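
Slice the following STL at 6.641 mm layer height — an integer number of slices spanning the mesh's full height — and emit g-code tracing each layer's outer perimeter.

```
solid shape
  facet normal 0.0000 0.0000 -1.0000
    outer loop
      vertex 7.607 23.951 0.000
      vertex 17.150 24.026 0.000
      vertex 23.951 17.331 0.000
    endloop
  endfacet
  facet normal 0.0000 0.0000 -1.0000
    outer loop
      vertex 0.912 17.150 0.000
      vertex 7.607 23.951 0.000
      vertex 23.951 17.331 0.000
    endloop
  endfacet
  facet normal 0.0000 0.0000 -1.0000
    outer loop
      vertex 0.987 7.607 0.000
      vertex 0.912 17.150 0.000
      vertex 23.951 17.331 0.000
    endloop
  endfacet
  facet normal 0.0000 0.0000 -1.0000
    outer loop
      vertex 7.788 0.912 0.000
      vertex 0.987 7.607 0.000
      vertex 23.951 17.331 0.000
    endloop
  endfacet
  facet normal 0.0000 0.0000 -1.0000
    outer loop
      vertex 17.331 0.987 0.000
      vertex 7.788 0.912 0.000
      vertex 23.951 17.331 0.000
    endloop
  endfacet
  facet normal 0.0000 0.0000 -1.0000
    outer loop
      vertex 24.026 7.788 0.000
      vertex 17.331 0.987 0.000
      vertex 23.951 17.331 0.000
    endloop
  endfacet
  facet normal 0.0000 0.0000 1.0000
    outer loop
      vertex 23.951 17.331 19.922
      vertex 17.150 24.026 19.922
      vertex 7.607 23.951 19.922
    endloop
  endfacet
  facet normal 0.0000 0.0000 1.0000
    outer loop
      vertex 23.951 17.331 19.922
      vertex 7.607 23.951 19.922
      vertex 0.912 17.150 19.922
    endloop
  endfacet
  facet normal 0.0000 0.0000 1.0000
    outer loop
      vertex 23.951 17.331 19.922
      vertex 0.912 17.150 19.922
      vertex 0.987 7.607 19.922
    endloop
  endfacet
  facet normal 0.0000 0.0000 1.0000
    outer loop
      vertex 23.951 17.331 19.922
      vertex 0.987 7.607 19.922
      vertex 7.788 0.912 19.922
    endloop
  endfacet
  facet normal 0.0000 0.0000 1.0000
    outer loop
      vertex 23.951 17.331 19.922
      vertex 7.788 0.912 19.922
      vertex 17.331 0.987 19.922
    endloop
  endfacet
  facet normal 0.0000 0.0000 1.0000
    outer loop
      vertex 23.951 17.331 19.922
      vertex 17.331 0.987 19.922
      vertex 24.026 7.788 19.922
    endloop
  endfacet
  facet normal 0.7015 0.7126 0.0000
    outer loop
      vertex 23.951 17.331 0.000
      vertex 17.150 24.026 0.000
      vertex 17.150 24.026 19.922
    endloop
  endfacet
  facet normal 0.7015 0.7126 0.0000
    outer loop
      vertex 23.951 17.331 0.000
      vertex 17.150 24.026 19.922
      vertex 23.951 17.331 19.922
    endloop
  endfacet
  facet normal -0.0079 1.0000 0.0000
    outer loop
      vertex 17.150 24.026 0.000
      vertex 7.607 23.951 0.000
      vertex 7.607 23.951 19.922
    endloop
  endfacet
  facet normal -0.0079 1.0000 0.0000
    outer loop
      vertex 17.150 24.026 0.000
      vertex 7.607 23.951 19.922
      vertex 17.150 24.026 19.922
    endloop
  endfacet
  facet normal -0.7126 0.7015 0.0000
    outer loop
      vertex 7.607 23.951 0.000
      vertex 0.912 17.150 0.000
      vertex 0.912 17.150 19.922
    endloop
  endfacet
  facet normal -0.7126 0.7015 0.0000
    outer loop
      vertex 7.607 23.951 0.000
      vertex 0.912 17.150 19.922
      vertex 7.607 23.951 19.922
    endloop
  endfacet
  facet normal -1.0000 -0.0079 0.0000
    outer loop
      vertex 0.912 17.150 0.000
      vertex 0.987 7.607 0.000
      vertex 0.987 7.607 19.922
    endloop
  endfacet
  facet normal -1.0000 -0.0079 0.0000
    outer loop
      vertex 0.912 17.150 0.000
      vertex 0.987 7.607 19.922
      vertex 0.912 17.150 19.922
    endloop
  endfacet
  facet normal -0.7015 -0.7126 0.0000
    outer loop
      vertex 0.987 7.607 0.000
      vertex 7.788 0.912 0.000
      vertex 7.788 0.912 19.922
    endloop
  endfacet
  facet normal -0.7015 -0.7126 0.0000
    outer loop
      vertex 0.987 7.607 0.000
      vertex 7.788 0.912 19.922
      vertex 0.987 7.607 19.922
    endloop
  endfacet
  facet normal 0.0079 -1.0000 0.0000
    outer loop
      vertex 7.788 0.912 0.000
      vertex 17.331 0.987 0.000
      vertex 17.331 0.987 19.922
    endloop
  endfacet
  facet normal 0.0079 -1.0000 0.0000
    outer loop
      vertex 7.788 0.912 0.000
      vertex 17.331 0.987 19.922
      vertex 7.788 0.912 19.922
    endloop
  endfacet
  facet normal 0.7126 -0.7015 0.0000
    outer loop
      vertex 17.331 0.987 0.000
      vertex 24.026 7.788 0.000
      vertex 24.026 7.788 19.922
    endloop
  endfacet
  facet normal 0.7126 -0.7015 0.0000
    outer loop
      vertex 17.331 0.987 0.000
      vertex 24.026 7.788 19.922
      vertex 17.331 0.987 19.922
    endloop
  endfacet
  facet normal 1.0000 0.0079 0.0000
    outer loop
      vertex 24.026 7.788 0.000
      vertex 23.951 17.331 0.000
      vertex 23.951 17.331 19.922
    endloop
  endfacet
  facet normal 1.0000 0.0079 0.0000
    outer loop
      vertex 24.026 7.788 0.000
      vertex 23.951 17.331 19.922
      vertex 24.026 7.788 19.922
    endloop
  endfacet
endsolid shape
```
; perimeter-only toolpath
G21 ; units = mm
G90 ; absolute positioning
G28 ; home
; layer 1
G0 Z6.641
G0 X23.951 Y17.331
G1 X17.150 Y24.026
G1 X7.607 Y23.951
G1 X0.912 Y17.150
G1 X0.987 Y7.607
G1 X7.788 Y0.912
G1 X17.331 Y0.987
G1 X24.026 Y7.788
G1 X23.951 Y17.331
; layer 2
G0 Z13.281
G0 X23.951 Y17.331
G1 X17.150 Y24.026
G1 X7.607 Y23.951
G1 X0.912 Y17.150
G1 X0.987 Y7.607
G1 X7.788 Y0.912
G1 X17.331 Y0.987
G1 X24.026 Y7.788
G1 X23.951 Y17.331
; layer 3
G0 Z19.922
G0 X23.951 Y17.331
G1 X17.150 Y24.026
G1 X7.607 Y23.951
G1 X0.912 Y17.150
G1 X0.987 Y7.607
G1 X7.788 Y0.912
G1 X17.331 Y0.987
G1 X24.026 Y7.788
G1 X23.951 Y17.331
M2 ; end

The solid is a regular 8-sided prism (a cylinder approximated with 8 flat sides), circumscribed radius ≈ 12.5 mm, height ≈ 19.9 mm. Slicing at Δz = 6.641 mm — 3 equal slices spanning the solid's height, so layer i sits at z = i·h/3 — gives 3 non-empty perimeters. Each is a 8-segment closed polygon; G0 lifts to the layer z and rapids to the start vertex, then G1 traces the edges.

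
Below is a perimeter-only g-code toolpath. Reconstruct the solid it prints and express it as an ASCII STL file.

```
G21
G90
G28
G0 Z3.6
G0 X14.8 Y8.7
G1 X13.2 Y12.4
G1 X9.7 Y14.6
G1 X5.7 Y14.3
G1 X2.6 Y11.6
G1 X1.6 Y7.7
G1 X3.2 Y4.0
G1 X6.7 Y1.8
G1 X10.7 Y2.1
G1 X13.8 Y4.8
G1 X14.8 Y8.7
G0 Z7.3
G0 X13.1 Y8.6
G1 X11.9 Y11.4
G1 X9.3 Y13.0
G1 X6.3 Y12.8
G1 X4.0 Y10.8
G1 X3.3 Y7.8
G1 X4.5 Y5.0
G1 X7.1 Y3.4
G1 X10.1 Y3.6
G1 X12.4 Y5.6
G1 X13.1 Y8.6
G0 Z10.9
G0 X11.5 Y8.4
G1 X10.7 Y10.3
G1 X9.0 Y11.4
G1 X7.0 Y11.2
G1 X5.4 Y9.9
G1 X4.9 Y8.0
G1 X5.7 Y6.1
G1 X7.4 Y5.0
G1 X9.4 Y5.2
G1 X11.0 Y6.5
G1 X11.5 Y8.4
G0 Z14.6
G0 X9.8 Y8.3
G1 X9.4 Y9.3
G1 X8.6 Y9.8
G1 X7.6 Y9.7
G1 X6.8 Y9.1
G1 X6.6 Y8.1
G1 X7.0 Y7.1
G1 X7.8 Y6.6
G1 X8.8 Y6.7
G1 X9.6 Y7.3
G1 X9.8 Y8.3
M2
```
solid part
  facet normal 0.0000 0.0000 -1.0000
    outer loop
      vertex 10.1 16.2 0.0
      vertex 14.4 13.5 0.0
      vertex 16.4 8.8 0.0
    endloop
  endfacet
  facet normal 0.0000 0.0000 -1.0000
    outer loop
      vertex 5.1 15.8 0.0
      vertex 10.1 16.2 0.0
      vertex 16.4 8.8 0.0
    endloop
  endfacet
  facet normal 0.0000 0.0000 -1.0000
    outer loop
      vertex 1.2 12.5 0.0
      vertex 5.1 15.8 0.0
      vertex 16.4 8.8 0.0
    endloop
  endfacet
  facet normal 0.0000 0.0000 -1.0000
    outer loop
      vertex 0.0 7.6 0.0
      vertex 1.2 12.5 0.0
      vertex 16.4 8.8 0.0
    endloop
  endfacet
  facet normal 0.0000 0.0000 -1.0000
    outer loop
      vertex 2.0 2.9 0.0
      vertex 0.0 7.6 0.0
      vertex 16.4 8.8 0.0
    endloop
  endfacet
  facet normal 0.0000 0.0000 -1.0000
    outer loop
      vertex 6.3 0.2 0.0
      vertex 2.0 2.9 0.0
      vertex 16.4 8.8 0.0
    endloop
  endfacet
  facet normal 0.0000 0.0000 -1.0000
    outer loop
      vertex 11.3 0.6 0.0
      vertex 6.3 0.2 0.0
      vertex 16.4 8.8 0.0
    endloop
  endfacet
  facet normal 0.0000 0.0000 -1.0000
    outer loop
      vertex 15.2 3.9 0.0
      vertex 11.3 0.6 0.0
      vertex 16.4 8.8 0.0
    endloop
  endfacet
  facet normal 0.8461 0.3600 0.3931
    outer loop
      vertex 16.4 8.8 0.0
      vertex 14.4 13.5 0.0
      vertex 8.2 8.2 18.2
    endloop
  endfacet
  facet normal 0.4889 0.7786 0.3933
    outer loop
      vertex 14.4 13.5 0.0
      vertex 10.1 16.2 0.0
      vertex 8.2 8.2 18.2
    endloop
  endfacet
  facet normal -0.0733 0.9158 0.3949
    outer loop
      vertex 10.1 16.2 0.0
      vertex 5.1 15.8 0.0
      vertex 8.2 8.2 18.2
    endloop
  endfacet
  facet normal -0.5937 0.7016 0.3941
    outer loop
      vertex 5.1 15.8 0.0
      vertex 1.2 12.5 0.0
      vertex 8.2 8.2 18.2
    endloop
  endfacet
  facet normal -0.8924 0.2185 0.3949
    outer loop
      vertex 1.2 12.5 0.0
      vertex 0.0 7.6 0.0
      vertex 8.2 8.2 18.2
    endloop
  endfacet
  facet normal -0.8461 -0.3600 0.3931
    outer loop
      vertex 0.0 7.6 0.0
      vertex 2.0 2.9 0.0
      vertex 8.2 8.2 18.2
    endloop
  endfacet
  facet normal -0.4889 -0.7786 0.3933
    outer loop
      vertex 2.0 2.9 0.0
      vertex 6.3 0.2 0.0
      vertex 8.2 8.2 18.2
    endloop
  endfacet
  facet normal 0.0733 -0.9158 0.3949
    outer loop
      vertex 6.3 0.2 0.0
      vertex 11.3 0.6 0.0
      vertex 8.2 8.2 18.2
    endloop
  endfacet
  facet normal 0.5937 -0.7016 0.3941
    outer loop
      vertex 11.3 0.6 0.0
      vertex 15.2 3.9 0.0
      vertex 8.2 8.2 18.2
    endloop
  endfacet
  facet normal 0.8924 -0.2185 0.3949
    outer loop
      vertex 15.2 3.9 0.0
      vertex 16.4 8.8 0.0
      vertex 8.2 8.2 18.2
    endloop
  endfacet
endsolid part

The G0 Z moves step by Δz≈3.6 mm. The G1 loops shrink linearly with z, so the solid tapers from its base footprint up to z≈18.2. Closing with a flat bottom cap and the tapered top and triangulating gives 18 facets — a regular 10-sided pyramid, base circumscribed radius ≈ 8.2 mm, apex at z ≈ 18.2 mm.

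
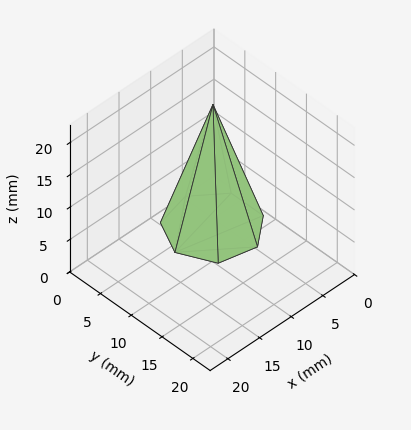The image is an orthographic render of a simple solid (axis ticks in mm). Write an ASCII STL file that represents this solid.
Reading the render: the shape is a regular 7-sided pyramid, base circumscribed radius ≈ 6 mm, apex at z ≈ 19 mm (dimensions read to the nearest mm from the axis ticks). For the STL, each face is triangulated and given an outward normal.

solid part
  facet normal 0.0000 0.0000 -1.0000
    outer loop
      vertex 4.66 11.85 0.00
      vertex 9.74 10.69 0.00
      vertex 12.00 6.00 0.00
    endloop
  endfacet
  facet normal 0.0000 0.0000 -1.0000
    outer loop
      vertex 0.59 8.60 0.00
      vertex 4.66 11.85 0.00
      vertex 12.00 6.00 0.00
    endloop
  endfacet
  facet normal 0.0000 0.0000 -1.0000
    outer loop
      vertex 0.59 3.40 0.00
      vertex 0.59 8.60 0.00
      vertex 12.00 6.00 0.00
    endloop
  endfacet
  facet normal 0.0000 0.0000 -1.0000
    outer loop
      vertex 4.66 0.15 0.00
      vertex 0.59 3.40 0.00
      vertex 12.00 6.00 0.00
    endloop
  endfacet
  facet normal 0.0000 0.0000 -1.0000
    outer loop
      vertex 9.74 1.31 0.00
      vertex 4.66 0.15 0.00
      vertex 12.00 6.00 0.00
    endloop
  endfacet
  facet normal 0.8665 0.4175 0.2736
    outer loop
      vertex 12.00 6.00 0.00
      vertex 9.74 10.69 0.00
      vertex 6.00 6.00 19.00
    endloop
  endfacet
  facet normal 0.2141 0.9377 0.2736
    outer loop
      vertex 9.74 10.69 0.00
      vertex 4.66 11.85 0.00
      vertex 6.00 6.00 19.00
    endloop
  endfacet
  facet normal -0.6002 0.7516 0.2737
    outer loop
      vertex 4.66 11.85 0.00
      vertex 0.59 8.60 0.00
      vertex 6.00 6.00 19.00
    endloop
  endfacet
  facet normal -0.9618 0.0000 0.2739
    outer loop
      vertex 0.59 8.60 0.00
      vertex 0.59 3.40 0.00
      vertex 6.00 6.00 19.00
    endloop
  endfacet
  facet normal -0.6002 -0.7516 0.2737
    outer loop
      vertex 0.59 3.40 0.00
      vertex 4.66 0.15 0.00
      vertex 6.00 6.00 19.00
    endloop
  endfacet
  facet normal 0.2141 -0.9377 0.2736
    outer loop
      vertex 4.66 0.15 0.00
      vertex 9.74 1.31 0.00
      vertex 6.00 6.00 19.00
    endloop
  endfacet
  facet normal 0.8665 -0.4175 0.2736
    outer loop
      vertex 9.74 1.31 0.00
      vertex 12.00 6.00 0.00
      vertex 6.00 6.00 19.00
    endloop
  endfacet
endsolid part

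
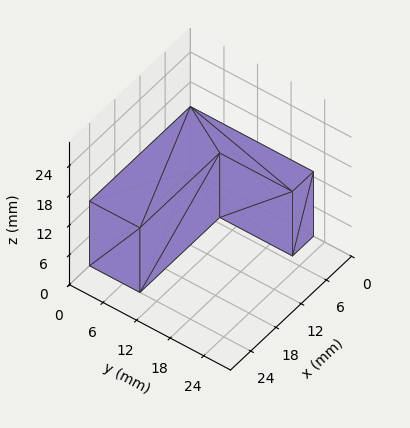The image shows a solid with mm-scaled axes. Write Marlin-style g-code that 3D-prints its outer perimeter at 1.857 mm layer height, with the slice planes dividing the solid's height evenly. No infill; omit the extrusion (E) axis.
Reading the render: the shape is an L-shaped prism: outer 24 × 22 mm, arm thicknesses ≈ 9 mm (horizontal) and 5 mm (vertical), extruded 13 mm in z (dimensions read to the nearest mm from the axis ticks). For the g-code, the solid's height is divided into equal slices at the stated Δz and each level perimeter traced with G1 moves after a G0 lift.

; perimeter-only toolpath
G21 ; units = mm
G90 ; absolute positioning
G28 ; home
; layer 1
G0 Z1.857
G0 X0.000 Y0.000
G1 X24.000 Y0.000
G1 X24.000 Y9.000
G1 X5.000 Y9.000
G1 X5.000 Y22.000
G1 X0.000 Y22.000
G1 X0.000 Y0.000
; layer 2
G0 Z3.714
G0 X0.000 Y0.000
G1 X24.000 Y0.000
G1 X24.000 Y9.000
G1 X5.000 Y9.000
G1 X5.000 Y22.000
G1 X0.000 Y22.000
G1 X0.000 Y0.000
; layer 3
G0 Z5.571
G0 X0.000 Y0.000
G1 X24.000 Y0.000
G1 X24.000 Y9.000
G1 X5.000 Y9.000
G1 X5.000 Y22.000
G1 X0.000 Y22.000
G1 X0.000 Y0.000
; layer 4
G0 Z7.429
G0 X0.000 Y0.000
G1 X24.000 Y0.000
G1 X24.000 Y9.000
G1 X5.000 Y9.000
G1 X5.000 Y22.000
G1 X0.000 Y22.000
G1 X0.000 Y0.000
; layer 5
G0 Z9.286
G0 X0.000 Y0.000
G1 X24.000 Y0.000
G1 X24.000 Y9.000
G1 X5.000 Y9.000
G1 X5.000 Y22.000
G1 X0.000 Y22.000
G1 X0.000 Y0.000
; layer 6
G0 Z11.143
G0 X0.000 Y0.000
G1 X24.000 Y0.000
G1 X24.000 Y9.000
G1 X5.000 Y9.000
G1 X5.000 Y22.000
G1 X0.000 Y22.000
G1 X0.000 Y0.000
; layer 7
G0 Z13.000
G0 X0.000 Y0.000
G1 X24.000 Y0.000
G1 X24.000 Y9.000
G1 X5.000 Y9.000
G1 X5.000 Y22.000
G1 X0.000 Y22.000
G1 X0.000 Y0.000
M2 ; end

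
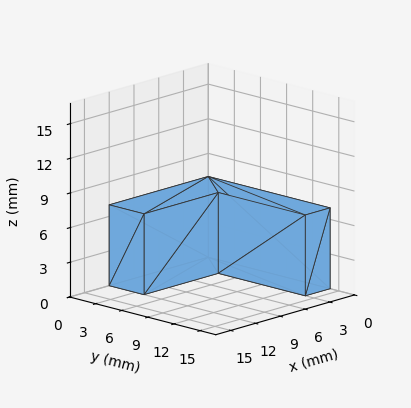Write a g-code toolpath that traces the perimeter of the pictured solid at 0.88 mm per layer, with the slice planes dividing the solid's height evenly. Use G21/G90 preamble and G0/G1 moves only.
Reading the render: the shape is an L-shaped prism: outer 12 × 14 mm, arm thicknesses ≈ 4 mm (horizontal) and 3 mm (vertical), extruded 7 mm in z (dimensions read to the nearest mm from the axis ticks). For the g-code, the solid's height is divided into equal slices at the stated Δz and each level perimeter traced with G1 moves after a G0 lift.

; perimeter-only toolpath
G21 ; units = mm
G90 ; absolute positioning
G28 ; home
; layer 1
G0 Z0.88
G0 X0.00 Y0.00
G1 X12.00 Y0.00
G1 X12.00 Y4.00
G1 X3.00 Y4.00
G1 X3.00 Y14.00
G1 X0.00 Y14.00
G1 X0.00 Y0.00
; layer 2
G0 Z1.75
G0 X0.00 Y0.00
G1 X12.00 Y0.00
G1 X12.00 Y4.00
G1 X3.00 Y4.00
G1 X3.00 Y14.00
G1 X0.00 Y14.00
G1 X0.00 Y0.00
; layer 3
G0 Z2.62
G0 X0.00 Y0.00
G1 X12.00 Y0.00
G1 X12.00 Y4.00
G1 X3.00 Y4.00
G1 X3.00 Y14.00
G1 X0.00 Y14.00
G1 X0.00 Y0.00
; layer 4
G0 Z3.50
G0 X0.00 Y0.00
G1 X12.00 Y0.00
G1 X12.00 Y4.00
G1 X3.00 Y4.00
G1 X3.00 Y14.00
G1 X0.00 Y14.00
G1 X0.00 Y0.00
; layer 5
G0 Z4.38
G0 X0.00 Y0.00
G1 X12.00 Y0.00
G1 X12.00 Y4.00
G1 X3.00 Y4.00
G1 X3.00 Y14.00
G1 X0.00 Y14.00
G1 X0.00 Y0.00
; layer 6
G0 Z5.25
G0 X0.00 Y0.00
G1 X12.00 Y0.00
G1 X12.00 Y4.00
G1 X3.00 Y4.00
G1 X3.00 Y14.00
G1 X0.00 Y14.00
G1 X0.00 Y0.00
; layer 7
G0 Z6.12
G0 X0.00 Y0.00
G1 X12.00 Y0.00
G1 X12.00 Y4.00
G1 X3.00 Y4.00
G1 X3.00 Y14.00
G1 X0.00 Y14.00
G1 X0.00 Y0.00
; layer 8
G0 Z7.00
G0 X0.00 Y0.00
G1 X12.00 Y0.00
G1 X12.00 Y4.00
G1 X3.00 Y4.00
G1 X3.00 Y14.00
G1 X0.00 Y14.00
G1 X0.00 Y0.00
M2 ; end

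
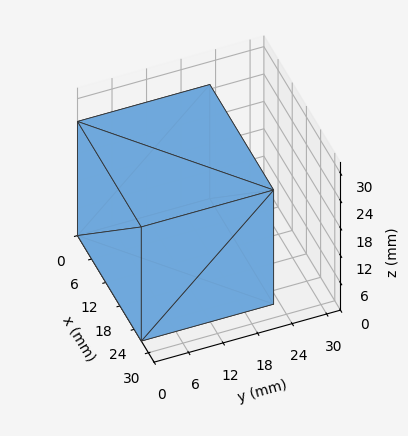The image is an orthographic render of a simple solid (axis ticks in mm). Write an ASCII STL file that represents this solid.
Reading the render: the shape is a rectangular box, roughly 27 × 23 mm footprint and 25 mm tall (dimensions read to the nearest mm from the axis ticks). For the STL, each face is triangulated and given an outward normal.

solid part
  facet normal 0.0000 0.0000 -1.0000
    outer loop
      vertex 27.000 23.000 0.000
      vertex 27.000 0.000 0.000
      vertex 0.000 0.000 0.000
    endloop
  endfacet
  facet normal 0.0000 0.0000 -1.0000
    outer loop
      vertex 0.000 23.000 0.000
      vertex 27.000 23.000 0.000
      vertex 0.000 0.000 0.000
    endloop
  endfacet
  facet normal 0.0000 0.0000 1.0000
    outer loop
      vertex 0.000 0.000 25.000
      vertex 27.000 0.000 25.000
      vertex 27.000 23.000 25.000
    endloop
  endfacet
  facet normal 0.0000 0.0000 1.0000
    outer loop
      vertex 0.000 0.000 25.000
      vertex 27.000 23.000 25.000
      vertex 0.000 23.000 25.000
    endloop
  endfacet
  facet normal 0.0000 -1.0000 0.0000
    outer loop
      vertex 0.000 0.000 0.000
      vertex 27.000 0.000 0.000
      vertex 27.000 0.000 25.000
    endloop
  endfacet
  facet normal 0.0000 -1.0000 0.0000
    outer loop
      vertex 0.000 0.000 0.000
      vertex 27.000 0.000 25.000
      vertex 0.000 0.000 25.000
    endloop
  endfacet
  facet normal 0.0000 1.0000 0.0000
    outer loop
      vertex 27.000 23.000 25.000
      vertex 27.000 23.000 0.000
      vertex 0.000 23.000 0.000
    endloop
  endfacet
  facet normal 0.0000 1.0000 0.0000
    outer loop
      vertex 0.000 23.000 25.000
      vertex 27.000 23.000 25.000
      vertex 0.000 23.000 0.000
    endloop
  endfacet
  facet normal -1.0000 0.0000 0.0000
    outer loop
      vertex 0.000 23.000 25.000
      vertex 0.000 23.000 0.000
      vertex 0.000 0.000 0.000
    endloop
  endfacet
  facet normal -1.0000 0.0000 0.0000
    outer loop
      vertex 0.000 0.000 25.000
      vertex 0.000 23.000 25.000
      vertex 0.000 0.000 0.000
    endloop
  endfacet
  facet normal 1.0000 0.0000 0.0000
    outer loop
      vertex 27.000 0.000 0.000
      vertex 27.000 23.000 0.000
      vertex 27.000 23.000 25.000
    endloop
  endfacet
  facet normal 1.0000 0.0000 0.0000
    outer loop
      vertex 27.000 0.000 0.000
      vertex 27.000 23.000 25.000
      vertex 27.000 0.000 25.000
    endloop
  endfacet
endsolid part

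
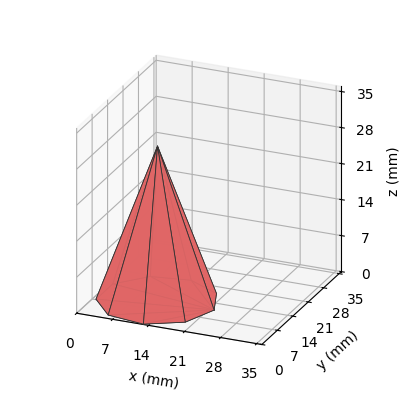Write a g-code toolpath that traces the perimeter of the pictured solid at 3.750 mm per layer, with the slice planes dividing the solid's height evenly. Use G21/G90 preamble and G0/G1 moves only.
Reading the render: the shape is a regular 9-sided pyramid, base circumscribed radius ≈ 11 mm, apex at z ≈ 30 mm (dimensions read to the nearest mm from the axis ticks). For the g-code, the solid's height is divided into equal slices at the stated Δz and each level perimeter traced with G1 moves after a G0 lift.

; perimeter-only toolpath
G21 ; units = mm
G90 ; absolute positioning
G28 ; home
; layer 1
G0 Z3.750
G0 X20.625 Y11.000
G1 X18.373 Y17.187
G1 X12.671 Y20.479
G1 X6.188 Y19.335
G1 X1.955 Y14.292
G1 X1.955 Y7.708
G1 X6.188 Y2.665
G1 X12.671 Y1.521
G1 X18.373 Y4.813
G1 X20.625 Y11.000
; layer 2
G0 Z7.500
G0 X19.250 Y11.000
G1 X17.319 Y16.303
G1 X12.433 Y19.125
G1 X6.875 Y18.145
G1 X3.247 Y13.822
G1 X3.247 Y8.178
G1 X6.875 Y3.856
G1 X12.433 Y2.875
G1 X17.319 Y5.697
G1 X19.250 Y11.000
; layer 3
G0 Z11.250
G0 X17.875 Y11.000
G1 X16.266 Y15.419
G1 X12.194 Y17.771
G1 X7.562 Y16.954
G1 X4.539 Y13.351
G1 X4.539 Y8.649
G1 X7.562 Y5.046
G1 X12.194 Y4.229
G1 X16.266 Y6.581
G1 X17.875 Y11.000
; layer 4
G0 Z15.000
G0 X16.500 Y11.000
G1 X15.213 Y14.536
G1 X11.955 Y16.416
G1 X8.250 Y15.763
G1 X5.832 Y12.881
G1 X5.832 Y9.119
G1 X8.250 Y6.237
G1 X11.955 Y5.583
G1 X15.213 Y7.465
G1 X16.500 Y11.000
; layer 5
G0 Z18.750
G0 X15.125 Y11.000
G1 X14.160 Y13.652
G1 X11.716 Y15.062
G1 X8.938 Y14.572
G1 X7.124 Y12.411
G1 X7.124 Y9.589
G1 X8.938 Y7.428
G1 X11.716 Y6.938
G1 X14.160 Y8.348
G1 X15.125 Y11.000
; layer 6
G0 Z22.500
G0 X13.750 Y11.000
G1 X13.107 Y12.768
G1 X11.477 Y13.708
G1 X9.625 Y13.381
G1 X8.416 Y11.941
G1 X8.416 Y10.059
G1 X9.625 Y8.618
G1 X11.477 Y8.292
G1 X13.107 Y9.232
G1 X13.750 Y11.000
; layer 7
G0 Z26.250
G0 X12.375 Y11.000
G1 X12.053 Y11.884
G1 X11.239 Y12.354
G1 X10.312 Y12.191
G1 X9.708 Y11.470
G1 X9.708 Y10.530
G1 X10.312 Y9.809
G1 X11.239 Y9.646
G1 X12.053 Y10.116
G1 X12.375 Y11.000
M2 ; end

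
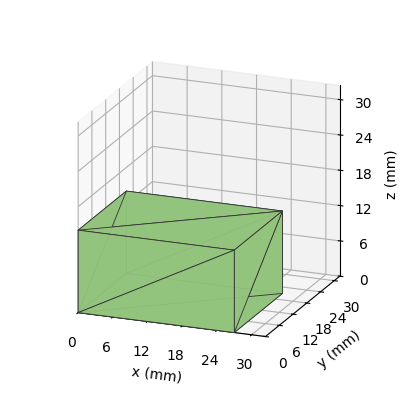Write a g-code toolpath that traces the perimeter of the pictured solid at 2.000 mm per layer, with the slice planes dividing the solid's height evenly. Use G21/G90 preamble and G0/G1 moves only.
Reading the render: the shape is a rectangular box, roughly 27 × 21 mm footprint and 14 mm tall (dimensions read to the nearest mm from the axis ticks). For the g-code, the solid's height is divided into equal slices at the stated Δz and each level perimeter traced with G1 moves after a G0 lift.

; perimeter-only toolpath
G21 ; units = mm
G90 ; absolute positioning
G28 ; home
; layer 1
G0 Z2.000
G0 X0.000 Y0.000
G1 X27.000 Y0.000
G1 X27.000 Y21.000
G1 X0.000 Y21.000
G1 X0.000 Y0.000
; layer 2
G0 Z4.000
G0 X0.000 Y0.000
G1 X27.000 Y0.000
G1 X27.000 Y21.000
G1 X0.000 Y21.000
G1 X0.000 Y0.000
; layer 3
G0 Z6.000
G0 X0.000 Y0.000
G1 X27.000 Y0.000
G1 X27.000 Y21.000
G1 X0.000 Y21.000
G1 X0.000 Y0.000
; layer 4
G0 Z8.000
G0 X0.000 Y0.000
G1 X27.000 Y0.000
G1 X27.000 Y21.000
G1 X0.000 Y21.000
G1 X0.000 Y0.000
; layer 5
G0 Z10.000
G0 X0.000 Y0.000
G1 X27.000 Y0.000
G1 X27.000 Y21.000
G1 X0.000 Y21.000
G1 X0.000 Y0.000
; layer 6
G0 Z12.000
G0 X0.000 Y0.000
G1 X27.000 Y0.000
G1 X27.000 Y21.000
G1 X0.000 Y21.000
G1 X0.000 Y0.000
; layer 7
G0 Z14.000
G0 X0.000 Y0.000
G1 X27.000 Y0.000
G1 X27.000 Y21.000
G1 X0.000 Y21.000
G1 X0.000 Y0.000
M2 ; end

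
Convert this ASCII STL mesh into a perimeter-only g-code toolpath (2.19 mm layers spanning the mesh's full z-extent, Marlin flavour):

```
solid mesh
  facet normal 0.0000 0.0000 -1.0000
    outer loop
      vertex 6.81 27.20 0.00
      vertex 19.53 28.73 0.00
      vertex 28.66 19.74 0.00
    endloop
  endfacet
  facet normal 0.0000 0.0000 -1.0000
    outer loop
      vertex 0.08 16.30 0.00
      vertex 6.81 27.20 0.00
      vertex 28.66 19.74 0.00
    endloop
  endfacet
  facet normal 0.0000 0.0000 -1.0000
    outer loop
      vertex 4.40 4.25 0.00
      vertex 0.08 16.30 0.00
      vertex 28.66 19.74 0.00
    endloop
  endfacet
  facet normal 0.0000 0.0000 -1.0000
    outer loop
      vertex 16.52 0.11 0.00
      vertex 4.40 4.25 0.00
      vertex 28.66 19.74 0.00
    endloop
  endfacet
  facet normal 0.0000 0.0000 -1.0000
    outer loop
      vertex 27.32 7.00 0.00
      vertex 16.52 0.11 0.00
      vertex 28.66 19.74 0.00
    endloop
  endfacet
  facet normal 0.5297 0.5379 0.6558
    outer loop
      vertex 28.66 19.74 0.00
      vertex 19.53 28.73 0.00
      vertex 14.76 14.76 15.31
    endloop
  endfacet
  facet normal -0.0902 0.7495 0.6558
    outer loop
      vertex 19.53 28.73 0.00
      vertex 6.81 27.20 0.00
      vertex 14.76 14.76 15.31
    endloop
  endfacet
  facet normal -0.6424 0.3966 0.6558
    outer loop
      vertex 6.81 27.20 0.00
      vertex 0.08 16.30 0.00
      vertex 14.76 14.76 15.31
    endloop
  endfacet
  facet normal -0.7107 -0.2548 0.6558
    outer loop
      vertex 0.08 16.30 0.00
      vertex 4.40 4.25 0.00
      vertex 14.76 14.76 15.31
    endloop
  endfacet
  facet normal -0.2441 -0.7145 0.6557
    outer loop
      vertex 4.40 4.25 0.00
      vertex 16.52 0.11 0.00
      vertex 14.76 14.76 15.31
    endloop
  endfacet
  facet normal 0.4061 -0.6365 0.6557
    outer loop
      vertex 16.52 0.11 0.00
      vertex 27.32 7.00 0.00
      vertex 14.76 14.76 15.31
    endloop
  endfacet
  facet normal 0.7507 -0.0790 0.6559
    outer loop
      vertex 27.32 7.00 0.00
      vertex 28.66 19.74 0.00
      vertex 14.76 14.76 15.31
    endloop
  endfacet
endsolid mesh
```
; perimeter-only toolpath
G21 ; units = mm
G90 ; absolute positioning
G28 ; home
; layer 1
G0 Z2.19
G0 X26.67 Y19.03
G1 X18.85 Y26.73
G1 X7.95 Y25.42
G1 X2.18 Y16.08
G1 X5.88 Y5.75
G1 X16.27 Y2.20
G1 X25.53 Y8.11
G1 X26.67 Y19.03
; layer 2
G0 Z4.37
G0 X24.69 Y18.32
G1 X18.17 Y24.74
G1 X9.08 Y23.65
G1 X4.27 Y15.86
G1 X7.36 Y7.25
G1 X16.02 Y4.30
G1 X23.73 Y9.22
G1 X24.69 Y18.32
; layer 3
G0 Z6.56
G0 X22.70 Y17.61
G1 X17.49 Y22.74
G1 X10.22 Y21.87
G1 X6.37 Y15.64
G1 X8.84 Y8.75
G1 X15.77 Y6.39
G1 X21.94 Y10.33
G1 X22.70 Y17.61
; layer 4
G0 Z8.75
G0 X20.72 Y16.89
G1 X16.80 Y20.75
G1 X11.35 Y20.09
G1 X8.47 Y15.42
G1 X10.32 Y10.26
G1 X15.51 Y8.48
G1 X20.14 Y11.43
G1 X20.72 Y16.89
; layer 5
G0 Z10.94
G0 X18.73 Y16.18
G1 X16.12 Y18.75
G1 X12.49 Y18.31
G1 X10.57 Y15.20
G1 X11.80 Y11.76
G1 X15.26 Y10.57
G1 X18.35 Y12.54
G1 X18.73 Y16.18
; layer 6
G0 Z13.12
G0 X16.75 Y15.47
G1 X15.44 Y16.76
G1 X13.62 Y16.54
G1 X12.66 Y14.98
G1 X13.28 Y13.26
G1 X15.01 Y12.67
G1 X16.55 Y13.65
G1 X16.75 Y15.47
M2 ; end

The solid is a regular 7-sided pyramid, base circumscribed radius ≈ 14.8 mm, apex at z ≈ 15.3 mm. Slicing at Δz = 2.19 mm — 7 equal slices spanning the solid's height, so layer i sits at z = i·h/7 — gives 6 non-empty perimeters. Each is a 7-segment closed polygon; G0 lifts to the layer z and rapids to the start vertex, then G1 traces the edges. The cross-section shrinks linearly with z (the slice at the apex is degenerate and omitted).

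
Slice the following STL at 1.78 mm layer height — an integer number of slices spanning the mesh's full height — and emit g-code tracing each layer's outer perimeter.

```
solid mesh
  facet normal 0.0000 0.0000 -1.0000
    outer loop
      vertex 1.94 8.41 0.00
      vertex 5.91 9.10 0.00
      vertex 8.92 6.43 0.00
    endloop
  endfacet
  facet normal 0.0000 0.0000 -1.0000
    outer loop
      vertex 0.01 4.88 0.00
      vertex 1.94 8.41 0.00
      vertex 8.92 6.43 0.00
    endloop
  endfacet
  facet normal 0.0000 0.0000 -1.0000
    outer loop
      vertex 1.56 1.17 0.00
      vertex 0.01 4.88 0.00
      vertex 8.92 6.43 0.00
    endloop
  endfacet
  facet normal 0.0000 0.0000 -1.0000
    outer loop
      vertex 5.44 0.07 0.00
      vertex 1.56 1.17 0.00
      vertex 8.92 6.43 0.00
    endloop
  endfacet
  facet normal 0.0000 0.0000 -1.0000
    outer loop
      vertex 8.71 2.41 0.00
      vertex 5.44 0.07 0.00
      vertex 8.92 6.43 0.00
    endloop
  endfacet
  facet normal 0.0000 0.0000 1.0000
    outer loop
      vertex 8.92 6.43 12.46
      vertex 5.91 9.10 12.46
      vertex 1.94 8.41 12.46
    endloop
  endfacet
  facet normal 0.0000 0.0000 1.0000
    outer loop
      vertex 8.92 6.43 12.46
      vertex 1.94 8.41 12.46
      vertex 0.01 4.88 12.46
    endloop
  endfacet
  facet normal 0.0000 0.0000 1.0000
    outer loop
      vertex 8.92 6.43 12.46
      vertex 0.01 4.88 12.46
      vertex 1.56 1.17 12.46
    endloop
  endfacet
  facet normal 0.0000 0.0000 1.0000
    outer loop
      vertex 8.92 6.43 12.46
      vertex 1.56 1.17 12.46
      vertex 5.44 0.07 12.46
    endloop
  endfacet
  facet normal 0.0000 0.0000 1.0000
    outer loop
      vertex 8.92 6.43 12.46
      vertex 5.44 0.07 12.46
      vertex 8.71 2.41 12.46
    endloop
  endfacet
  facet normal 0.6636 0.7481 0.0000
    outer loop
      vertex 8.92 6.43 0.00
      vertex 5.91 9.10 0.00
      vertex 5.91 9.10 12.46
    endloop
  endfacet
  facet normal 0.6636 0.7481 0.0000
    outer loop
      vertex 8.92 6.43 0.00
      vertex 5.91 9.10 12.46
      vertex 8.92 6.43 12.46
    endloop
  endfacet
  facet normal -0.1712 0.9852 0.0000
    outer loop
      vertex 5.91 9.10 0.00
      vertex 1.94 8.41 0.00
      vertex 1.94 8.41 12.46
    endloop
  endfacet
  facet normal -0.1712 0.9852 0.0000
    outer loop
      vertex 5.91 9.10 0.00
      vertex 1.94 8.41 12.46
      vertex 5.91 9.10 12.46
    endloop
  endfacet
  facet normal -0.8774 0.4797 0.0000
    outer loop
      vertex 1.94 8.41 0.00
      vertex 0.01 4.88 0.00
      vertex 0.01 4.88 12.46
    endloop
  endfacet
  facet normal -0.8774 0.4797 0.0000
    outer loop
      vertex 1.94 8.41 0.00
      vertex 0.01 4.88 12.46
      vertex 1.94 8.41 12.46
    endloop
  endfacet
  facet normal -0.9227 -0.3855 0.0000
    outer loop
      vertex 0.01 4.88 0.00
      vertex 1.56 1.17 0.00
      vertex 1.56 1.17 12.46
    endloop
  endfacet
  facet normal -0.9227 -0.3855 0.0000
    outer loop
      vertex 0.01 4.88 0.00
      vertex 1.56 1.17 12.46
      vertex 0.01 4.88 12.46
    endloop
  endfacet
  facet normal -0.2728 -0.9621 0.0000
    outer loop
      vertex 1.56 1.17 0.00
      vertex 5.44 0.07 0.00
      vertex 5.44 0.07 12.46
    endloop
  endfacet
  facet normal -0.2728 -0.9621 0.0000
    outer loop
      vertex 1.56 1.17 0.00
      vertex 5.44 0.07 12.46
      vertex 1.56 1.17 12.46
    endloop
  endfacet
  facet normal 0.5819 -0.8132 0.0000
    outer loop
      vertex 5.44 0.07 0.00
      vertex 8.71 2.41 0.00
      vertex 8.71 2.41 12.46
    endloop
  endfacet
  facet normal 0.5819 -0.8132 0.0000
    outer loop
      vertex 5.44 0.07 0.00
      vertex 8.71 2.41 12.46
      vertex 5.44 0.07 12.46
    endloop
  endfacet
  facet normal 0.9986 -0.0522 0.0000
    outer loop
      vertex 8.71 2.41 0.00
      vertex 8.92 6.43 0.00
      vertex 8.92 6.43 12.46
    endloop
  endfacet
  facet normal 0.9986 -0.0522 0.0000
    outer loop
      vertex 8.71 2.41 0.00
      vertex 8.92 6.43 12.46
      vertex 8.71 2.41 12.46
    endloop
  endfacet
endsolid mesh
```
; perimeter-only toolpath
G21 ; units = mm
G90 ; absolute positioning
G28 ; home
; layer 1
G0 Z1.78
G0 X8.92 Y6.43
G1 X5.91 Y9.10
G1 X1.94 Y8.41
G1 X0.01 Y4.88
G1 X1.56 Y1.17
G1 X5.44 Y0.07
G1 X8.71 Y2.41
G1 X8.92 Y6.43
; layer 2
G0 Z3.56
G0 X8.92 Y6.43
G1 X5.91 Y9.10
G1 X1.94 Y8.41
G1 X0.01 Y4.88
G1 X1.56 Y1.17
G1 X5.44 Y0.07
G1 X8.71 Y2.41
G1 X8.92 Y6.43
; layer 3
G0 Z5.34
G0 X8.92 Y6.43
G1 X5.91 Y9.10
G1 X1.94 Y8.41
G1 X0.01 Y4.88
G1 X1.56 Y1.17
G1 X5.44 Y0.07
G1 X8.71 Y2.41
G1 X8.92 Y6.43
; layer 4
G0 Z7.12
G0 X8.92 Y6.43
G1 X5.91 Y9.10
G1 X1.94 Y8.41
G1 X0.01 Y4.88
G1 X1.56 Y1.17
G1 X5.44 Y0.07
G1 X8.71 Y2.41
G1 X8.92 Y6.43
; layer 5
G0 Z8.90
G0 X8.92 Y6.43
G1 X5.91 Y9.10
G1 X1.94 Y8.41
G1 X0.01 Y4.88
G1 X1.56 Y1.17
G1 X5.44 Y0.07
G1 X8.71 Y2.41
G1 X8.92 Y6.43
; layer 6
G0 Z10.68
G0 X8.92 Y6.43
G1 X5.91 Y9.10
G1 X1.94 Y8.41
G1 X0.01 Y4.88
G1 X1.56 Y1.17
G1 X5.44 Y0.07
G1 X8.71 Y2.41
G1 X8.92 Y6.43
; layer 7
G0 Z12.46
G0 X8.92 Y6.43
G1 X5.91 Y9.10
G1 X1.94 Y8.41
G1 X0.01 Y4.88
G1 X1.56 Y1.17
G1 X5.44 Y0.07
G1 X8.71 Y2.41
G1 X8.92 Y6.43
M2 ; end

The solid is a regular 7-sided prism (a cylinder approximated with 7 flat sides), circumscribed radius ≈ 4.64 mm, height ≈ 12.5 mm. Slicing at Δz = 1.78 mm — 7 equal slices spanning the solid's height, so layer i sits at z = i·h/7 — gives 7 non-empty perimeters. Each is a 7-segment closed polygon; G0 lifts to the layer z and rapids to the start vertex, then G1 traces the edges.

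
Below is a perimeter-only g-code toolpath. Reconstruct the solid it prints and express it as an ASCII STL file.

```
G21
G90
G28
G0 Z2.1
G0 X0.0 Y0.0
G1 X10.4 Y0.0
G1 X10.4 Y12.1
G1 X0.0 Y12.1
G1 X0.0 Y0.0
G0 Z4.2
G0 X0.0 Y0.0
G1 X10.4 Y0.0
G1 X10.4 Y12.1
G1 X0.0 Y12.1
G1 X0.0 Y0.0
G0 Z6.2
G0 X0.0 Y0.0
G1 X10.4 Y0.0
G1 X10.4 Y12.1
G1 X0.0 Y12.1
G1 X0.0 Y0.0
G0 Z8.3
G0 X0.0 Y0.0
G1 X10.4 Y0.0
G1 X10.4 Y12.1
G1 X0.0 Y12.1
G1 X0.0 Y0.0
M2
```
solid part
  facet normal 0.0000 0.0000 -1.0000
    outer loop
      vertex 10.4 12.1 0.0
      vertex 10.4 0.0 0.0
      vertex 0.0 0.0 0.0
    endloop
  endfacet
  facet normal 0.0000 0.0000 -1.0000
    outer loop
      vertex 0.0 12.1 0.0
      vertex 10.4 12.1 0.0
      vertex 0.0 0.0 0.0
    endloop
  endfacet
  facet normal 0.0000 0.0000 1.0000
    outer loop
      vertex 0.0 0.0 8.3
      vertex 10.4 0.0 8.3
      vertex 10.4 12.1 8.3
    endloop
  endfacet
  facet normal 0.0000 0.0000 1.0000
    outer loop
      vertex 0.0 0.0 8.3
      vertex 10.4 12.1 8.3
      vertex 0.0 12.1 8.3
    endloop
  endfacet
  facet normal 0.0000 -1.0000 0.0000
    outer loop
      vertex 0.0 0.0 0.0
      vertex 10.4 0.0 0.0
      vertex 10.4 0.0 8.3
    endloop
  endfacet
  facet normal 0.0000 -1.0000 0.0000
    outer loop
      vertex 0.0 0.0 0.0
      vertex 10.4 0.0 8.3
      vertex 0.0 0.0 8.3
    endloop
  endfacet
  facet normal 0.0000 1.0000 0.0000
    outer loop
      vertex 10.4 12.1 8.3
      vertex 10.4 12.1 0.0
      vertex 0.0 12.1 0.0
    endloop
  endfacet
  facet normal 0.0000 1.0000 0.0000
    outer loop
      vertex 0.0 12.1 8.3
      vertex 10.4 12.1 8.3
      vertex 0.0 12.1 0.0
    endloop
  endfacet
  facet normal -1.0000 0.0000 0.0000
    outer loop
      vertex 0.0 12.1 8.3
      vertex 0.0 12.1 0.0
      vertex 0.0 0.0 0.0
    endloop
  endfacet
  facet normal -1.0000 0.0000 0.0000
    outer loop
      vertex 0.0 0.0 8.3
      vertex 0.0 12.1 8.3
      vertex 0.0 0.0 0.0
    endloop
  endfacet
  facet normal 1.0000 0.0000 0.0000
    outer loop
      vertex 10.4 0.0 0.0
      vertex 10.4 12.1 0.0
      vertex 10.4 12.1 8.3
    endloop
  endfacet
  facet normal 1.0000 0.0000 0.0000
    outer loop
      vertex 10.4 0.0 0.0
      vertex 10.4 12.1 8.3
      vertex 10.4 0.0 8.3
    endloop
  endfacet
endsolid part

The G0 Z moves step by Δz≈2.1 mm. Every layer's G1 loop is the same polygon, so the solid is a straight extrusion of it from z=0 to z≈8.3. Closing with flat bottom and top caps and triangulating gives 12 facets — a rectangular box, roughly 10.4 × 12.1 mm footprint and 8.3 mm tall.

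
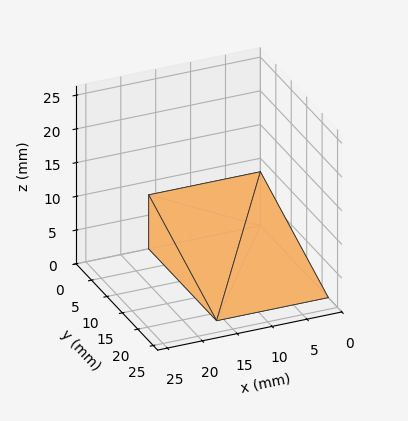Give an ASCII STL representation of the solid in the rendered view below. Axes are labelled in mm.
Reading the render: the shape is a wedge (ramp): 16 × 22 mm base, rising to 8 mm along the y=0 edge and sloping linearly to z=0 at y=22 (dimensions read to the nearest mm from the axis ticks). For the STL, each face is triangulated and given an outward normal.

solid part
  facet normal 0.0000 0.0000 -1.0000
    outer loop
      vertex 16.000 22.000 0.000
      vertex 16.000 0.000 0.000
      vertex 0.000 0.000 0.000
    endloop
  endfacet
  facet normal 0.0000 0.0000 -1.0000
    outer loop
      vertex 0.000 22.000 0.000
      vertex 16.000 22.000 0.000
      vertex 0.000 0.000 0.000
    endloop
  endfacet
  facet normal 0.0000 -1.0000 0.0000
    outer loop
      vertex 0.000 0.000 0.000
      vertex 16.000 0.000 0.000
      vertex 16.000 0.000 8.000
    endloop
  endfacet
  facet normal 0.0000 -1.0000 0.0000
    outer loop
      vertex 0.000 0.000 0.000
      vertex 16.000 0.000 8.000
      vertex 0.000 0.000 8.000
    endloop
  endfacet
  facet normal 0.0000 0.3417 0.9398
    outer loop
      vertex 0.000 0.000 8.000
      vertex 16.000 0.000 8.000
      vertex 16.000 22.000 0.000
    endloop
  endfacet
  facet normal 0.0000 0.3417 0.9398
    outer loop
      vertex 0.000 0.000 8.000
      vertex 16.000 22.000 0.000
      vertex 0.000 22.000 0.000
    endloop
  endfacet
  facet normal -1.0000 0.0000 0.0000
    outer loop
      vertex 0.000 0.000 8.000
      vertex 0.000 22.000 0.000
      vertex 0.000 0.000 0.000
    endloop
  endfacet
  facet normal 1.0000 0.0000 0.0000
    outer loop
      vertex 16.000 0.000 0.000
      vertex 16.000 22.000 0.000
      vertex 16.000 0.000 8.000
    endloop
  endfacet
endsolid part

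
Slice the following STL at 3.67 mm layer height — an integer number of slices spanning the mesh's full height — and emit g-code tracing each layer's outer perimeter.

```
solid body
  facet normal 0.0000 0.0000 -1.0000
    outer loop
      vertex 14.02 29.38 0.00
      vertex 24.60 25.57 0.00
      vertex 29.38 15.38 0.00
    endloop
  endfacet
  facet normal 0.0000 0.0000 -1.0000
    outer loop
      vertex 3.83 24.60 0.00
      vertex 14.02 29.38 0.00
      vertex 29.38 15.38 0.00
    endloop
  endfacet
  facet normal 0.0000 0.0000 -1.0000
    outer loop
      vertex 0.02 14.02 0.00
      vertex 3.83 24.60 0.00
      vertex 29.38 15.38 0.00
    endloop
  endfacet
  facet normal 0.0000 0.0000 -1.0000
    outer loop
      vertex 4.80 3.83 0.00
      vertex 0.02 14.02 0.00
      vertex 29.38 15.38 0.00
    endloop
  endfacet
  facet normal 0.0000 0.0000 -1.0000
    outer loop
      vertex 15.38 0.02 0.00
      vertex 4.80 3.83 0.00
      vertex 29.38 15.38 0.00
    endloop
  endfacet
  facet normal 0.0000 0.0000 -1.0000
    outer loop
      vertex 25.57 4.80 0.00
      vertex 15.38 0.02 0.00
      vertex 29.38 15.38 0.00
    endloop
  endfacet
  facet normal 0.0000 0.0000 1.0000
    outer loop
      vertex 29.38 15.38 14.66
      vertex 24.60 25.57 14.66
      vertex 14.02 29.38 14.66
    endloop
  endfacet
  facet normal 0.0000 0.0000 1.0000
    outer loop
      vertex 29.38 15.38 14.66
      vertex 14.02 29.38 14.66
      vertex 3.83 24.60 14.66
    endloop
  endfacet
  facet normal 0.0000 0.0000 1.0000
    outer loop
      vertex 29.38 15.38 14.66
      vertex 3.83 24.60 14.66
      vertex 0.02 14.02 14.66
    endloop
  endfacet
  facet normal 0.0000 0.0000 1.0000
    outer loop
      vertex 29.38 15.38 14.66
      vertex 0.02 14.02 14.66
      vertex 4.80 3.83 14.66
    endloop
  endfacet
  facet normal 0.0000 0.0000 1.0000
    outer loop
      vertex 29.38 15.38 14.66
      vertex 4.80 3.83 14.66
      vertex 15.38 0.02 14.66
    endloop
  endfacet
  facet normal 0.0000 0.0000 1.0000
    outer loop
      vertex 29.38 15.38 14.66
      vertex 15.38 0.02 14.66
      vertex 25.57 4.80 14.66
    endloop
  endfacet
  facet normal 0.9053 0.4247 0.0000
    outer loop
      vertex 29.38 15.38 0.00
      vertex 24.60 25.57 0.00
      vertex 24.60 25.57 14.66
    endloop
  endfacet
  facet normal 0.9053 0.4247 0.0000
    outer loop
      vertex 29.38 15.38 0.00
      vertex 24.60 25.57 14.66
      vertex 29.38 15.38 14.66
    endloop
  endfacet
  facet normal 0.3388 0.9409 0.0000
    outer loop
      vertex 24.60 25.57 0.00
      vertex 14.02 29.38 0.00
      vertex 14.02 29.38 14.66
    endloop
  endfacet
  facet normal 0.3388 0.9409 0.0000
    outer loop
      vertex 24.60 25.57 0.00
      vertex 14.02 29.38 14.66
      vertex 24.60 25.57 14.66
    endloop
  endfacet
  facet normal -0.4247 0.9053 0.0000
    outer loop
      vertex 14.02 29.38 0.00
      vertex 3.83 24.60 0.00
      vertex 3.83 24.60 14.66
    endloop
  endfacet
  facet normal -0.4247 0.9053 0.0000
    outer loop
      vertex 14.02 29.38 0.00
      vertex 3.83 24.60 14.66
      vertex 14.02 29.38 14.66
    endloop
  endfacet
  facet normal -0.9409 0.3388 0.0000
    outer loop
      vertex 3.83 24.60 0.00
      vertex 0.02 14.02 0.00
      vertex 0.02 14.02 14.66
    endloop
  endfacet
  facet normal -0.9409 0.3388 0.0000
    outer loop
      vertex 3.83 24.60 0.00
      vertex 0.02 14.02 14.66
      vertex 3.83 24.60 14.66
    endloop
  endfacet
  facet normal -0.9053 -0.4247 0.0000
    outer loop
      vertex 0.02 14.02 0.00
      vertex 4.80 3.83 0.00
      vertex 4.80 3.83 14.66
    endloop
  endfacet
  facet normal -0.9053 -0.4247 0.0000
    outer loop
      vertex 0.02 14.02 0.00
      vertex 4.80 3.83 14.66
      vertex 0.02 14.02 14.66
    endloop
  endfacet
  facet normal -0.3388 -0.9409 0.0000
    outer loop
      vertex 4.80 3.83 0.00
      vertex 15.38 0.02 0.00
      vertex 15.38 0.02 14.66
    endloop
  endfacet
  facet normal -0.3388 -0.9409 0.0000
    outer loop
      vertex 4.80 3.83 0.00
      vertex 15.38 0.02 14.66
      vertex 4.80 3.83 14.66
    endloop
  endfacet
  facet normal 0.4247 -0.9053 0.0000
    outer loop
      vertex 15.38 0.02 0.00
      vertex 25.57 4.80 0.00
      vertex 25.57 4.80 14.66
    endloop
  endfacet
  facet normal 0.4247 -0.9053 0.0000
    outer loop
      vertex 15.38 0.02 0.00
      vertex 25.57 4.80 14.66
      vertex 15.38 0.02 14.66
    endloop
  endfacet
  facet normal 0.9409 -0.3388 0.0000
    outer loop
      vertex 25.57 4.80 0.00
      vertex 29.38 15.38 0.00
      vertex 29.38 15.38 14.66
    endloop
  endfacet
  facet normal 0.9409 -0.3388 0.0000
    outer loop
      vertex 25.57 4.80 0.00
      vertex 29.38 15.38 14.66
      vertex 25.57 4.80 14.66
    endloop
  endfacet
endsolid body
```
; perimeter-only toolpath
G21 ; units = mm
G90 ; absolute positioning
G28 ; home
; layer 1
G0 Z3.67
G0 X29.38 Y15.38
G1 X24.60 Y25.57
G1 X14.02 Y29.38
G1 X3.83 Y24.60
G1 X0.02 Y14.02
G1 X4.80 Y3.83
G1 X15.38 Y0.02
G1 X25.57 Y4.80
G1 X29.38 Y15.38
; layer 2
G0 Z7.33
G0 X29.38 Y15.38
G1 X24.60 Y25.57
G1 X14.02 Y29.38
G1 X3.83 Y24.60
G1 X0.02 Y14.02
G1 X4.80 Y3.83
G1 X15.38 Y0.02
G1 X25.57 Y4.80
G1 X29.38 Y15.38
; layer 3
G0 Z11.00
G0 X29.38 Y15.38
G1 X24.60 Y25.57
G1 X14.02 Y29.38
G1 X3.83 Y24.60
G1 X0.02 Y14.02
G1 X4.80 Y3.83
G1 X15.38 Y0.02
G1 X25.57 Y4.80
G1 X29.38 Y15.38
; layer 4
G0 Z14.66
G0 X29.38 Y15.38
G1 X24.60 Y25.57
G1 X14.02 Y29.38
G1 X3.83 Y24.60
G1 X0.02 Y14.02
G1 X4.80 Y3.83
G1 X15.38 Y0.02
G1 X25.57 Y4.80
G1 X29.38 Y15.38
M2 ; end

The solid is a regular 8-sided prism (a cylinder approximated with 8 flat sides), circumscribed radius ≈ 14.7 mm, height ≈ 14.7 mm. Slicing at Δz = 3.67 mm — 4 equal slices spanning the solid's height, so layer i sits at z = i·h/4 — gives 4 non-empty perimeters. Each is a 8-segment closed polygon; G0 lifts to the layer z and rapids to the start vertex, then G1 traces the edges.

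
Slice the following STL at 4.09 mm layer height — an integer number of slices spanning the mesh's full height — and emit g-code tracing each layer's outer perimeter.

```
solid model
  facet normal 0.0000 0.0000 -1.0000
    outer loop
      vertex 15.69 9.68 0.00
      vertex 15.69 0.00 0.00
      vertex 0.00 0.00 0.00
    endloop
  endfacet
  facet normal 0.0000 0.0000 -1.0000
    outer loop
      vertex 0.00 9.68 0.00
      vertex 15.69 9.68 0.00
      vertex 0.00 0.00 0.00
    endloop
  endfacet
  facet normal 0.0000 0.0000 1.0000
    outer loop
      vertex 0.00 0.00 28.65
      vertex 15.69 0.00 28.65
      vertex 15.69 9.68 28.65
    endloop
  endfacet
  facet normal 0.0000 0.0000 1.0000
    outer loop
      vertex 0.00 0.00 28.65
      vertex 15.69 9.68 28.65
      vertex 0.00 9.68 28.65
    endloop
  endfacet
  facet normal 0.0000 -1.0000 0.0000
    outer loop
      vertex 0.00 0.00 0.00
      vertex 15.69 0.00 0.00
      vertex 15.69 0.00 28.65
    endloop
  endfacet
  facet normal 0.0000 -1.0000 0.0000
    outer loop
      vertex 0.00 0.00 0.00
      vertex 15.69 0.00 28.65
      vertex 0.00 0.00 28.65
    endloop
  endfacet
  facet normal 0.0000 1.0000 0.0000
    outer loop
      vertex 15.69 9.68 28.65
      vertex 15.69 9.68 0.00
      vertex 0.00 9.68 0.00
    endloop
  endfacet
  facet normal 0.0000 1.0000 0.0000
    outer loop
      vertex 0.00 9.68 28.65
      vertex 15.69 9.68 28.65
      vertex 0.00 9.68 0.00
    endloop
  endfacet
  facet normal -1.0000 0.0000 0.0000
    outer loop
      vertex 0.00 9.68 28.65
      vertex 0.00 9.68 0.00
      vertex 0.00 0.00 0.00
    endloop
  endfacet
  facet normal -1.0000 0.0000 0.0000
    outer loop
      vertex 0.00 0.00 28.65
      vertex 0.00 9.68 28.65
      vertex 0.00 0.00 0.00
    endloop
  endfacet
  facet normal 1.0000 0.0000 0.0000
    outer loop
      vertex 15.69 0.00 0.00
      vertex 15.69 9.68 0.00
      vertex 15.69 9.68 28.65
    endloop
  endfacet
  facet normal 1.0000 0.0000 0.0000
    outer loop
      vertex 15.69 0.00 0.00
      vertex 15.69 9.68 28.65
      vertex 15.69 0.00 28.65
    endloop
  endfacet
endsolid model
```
; perimeter-only toolpath
G21 ; units = mm
G90 ; absolute positioning
G28 ; home
; layer 1
G0 Z4.09
G0 X0.00 Y0.00
G1 X15.69 Y0.00
G1 X15.69 Y9.68
G1 X0.00 Y9.68
G1 X0.00 Y0.00
; layer 2
G0 Z8.19
G0 X0.00 Y0.00
G1 X15.69 Y0.00
G1 X15.69 Y9.68
G1 X0.00 Y9.68
G1 X0.00 Y0.00
; layer 3
G0 Z12.28
G0 X0.00 Y0.00
G1 X15.69 Y0.00
G1 X15.69 Y9.68
G1 X0.00 Y9.68
G1 X0.00 Y0.00
; layer 4
G0 Z16.37
G0 X0.00 Y0.00
G1 X15.69 Y0.00
G1 X15.69 Y9.68
G1 X0.00 Y9.68
G1 X0.00 Y0.00
; layer 5
G0 Z20.46
G0 X0.00 Y0.00
G1 X15.69 Y0.00
G1 X15.69 Y9.68
G1 X0.00 Y9.68
G1 X0.00 Y0.00
; layer 6
G0 Z24.56
G0 X0.00 Y0.00
G1 X15.69 Y0.00
G1 X15.69 Y9.68
G1 X0.00 Y9.68
G1 X0.00 Y0.00
; layer 7
G0 Z28.65
G0 X0.00 Y0.00
G1 X15.69 Y0.00
G1 X15.69 Y9.68
G1 X0.00 Y9.68
G1 X0.00 Y0.00
M2 ; end

The solid is a rectangular box, roughly 15.7 × 9.68 mm footprint and 28.6 mm tall. Slicing at Δz = 4.09 mm — 7 equal slices spanning the solid's height, so layer i sits at z = i·h/7 — gives 7 non-empty perimeters. Each is a 4-segment closed polygon; G0 lifts to the layer z and rapids to the start vertex, then G1 traces the edges.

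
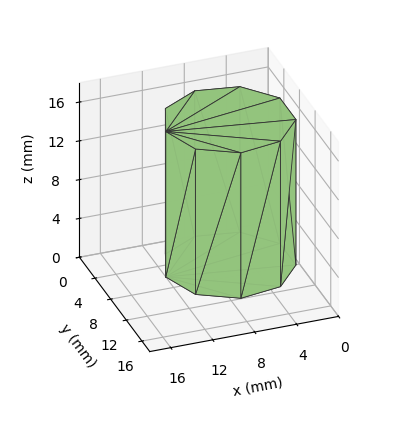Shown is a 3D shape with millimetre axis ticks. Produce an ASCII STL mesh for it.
Reading the render: the shape is a regular 9-sided prism (a cylinder approximated with 9 flat sides), circumscribed radius ≈ 6 mm, height ≈ 15 mm (dimensions read to the nearest mm from the axis ticks). For the STL, each face is triangulated and given an outward normal.

solid part
  facet normal 0.0000 0.0000 -1.0000
    outer loop
      vertex 7.04 11.91 0.00
      vertex 10.60 9.86 0.00
      vertex 12.00 6.00 0.00
    endloop
  endfacet
  facet normal 0.0000 0.0000 -1.0000
    outer loop
      vertex 3.00 11.20 0.00
      vertex 7.04 11.91 0.00
      vertex 12.00 6.00 0.00
    endloop
  endfacet
  facet normal 0.0000 0.0000 -1.0000
    outer loop
      vertex 0.36 8.05 0.00
      vertex 3.00 11.20 0.00
      vertex 12.00 6.00 0.00
    endloop
  endfacet
  facet normal 0.0000 0.0000 -1.0000
    outer loop
      vertex 0.36 3.95 0.00
      vertex 0.36 8.05 0.00
      vertex 12.00 6.00 0.00
    endloop
  endfacet
  facet normal 0.0000 0.0000 -1.0000
    outer loop
      vertex 3.00 0.80 0.00
      vertex 0.36 3.95 0.00
      vertex 12.00 6.00 0.00
    endloop
  endfacet
  facet normal 0.0000 0.0000 -1.0000
    outer loop
      vertex 7.04 0.09 0.00
      vertex 3.00 0.80 0.00
      vertex 12.00 6.00 0.00
    endloop
  endfacet
  facet normal 0.0000 0.0000 -1.0000
    outer loop
      vertex 10.60 2.14 0.00
      vertex 7.04 0.09 0.00
      vertex 12.00 6.00 0.00
    endloop
  endfacet
  facet normal 0.0000 0.0000 1.0000
    outer loop
      vertex 12.00 6.00 15.00
      vertex 10.60 9.86 15.00
      vertex 7.04 11.91 15.00
    endloop
  endfacet
  facet normal 0.0000 0.0000 1.0000
    outer loop
      vertex 12.00 6.00 15.00
      vertex 7.04 11.91 15.00
      vertex 3.00 11.20 15.00
    endloop
  endfacet
  facet normal 0.0000 0.0000 1.0000
    outer loop
      vertex 12.00 6.00 15.00
      vertex 3.00 11.20 15.00
      vertex 0.36 8.05 15.00
    endloop
  endfacet
  facet normal 0.0000 0.0000 1.0000
    outer loop
      vertex 12.00 6.00 15.00
      vertex 0.36 8.05 15.00
      vertex 0.36 3.95 15.00
    endloop
  endfacet
  facet normal 0.0000 0.0000 1.0000
    outer loop
      vertex 12.00 6.00 15.00
      vertex 0.36 3.95 15.00
      vertex 3.00 0.80 15.00
    endloop
  endfacet
  facet normal 0.0000 0.0000 1.0000
    outer loop
      vertex 12.00 6.00 15.00
      vertex 3.00 0.80 15.00
      vertex 7.04 0.09 15.00
    endloop
  endfacet
  facet normal 0.0000 0.0000 1.0000
    outer loop
      vertex 12.00 6.00 15.00
      vertex 7.04 0.09 15.00
      vertex 10.60 2.14 15.00
    endloop
  endfacet
  facet normal 0.9401 0.3410 0.0000
    outer loop
      vertex 12.00 6.00 0.00
      vertex 10.60 9.86 0.00
      vertex 10.60 9.86 15.00
    endloop
  endfacet
  facet normal 0.9401 0.3410 0.0000
    outer loop
      vertex 12.00 6.00 0.00
      vertex 10.60 9.86 15.00
      vertex 12.00 6.00 15.00
    endloop
  endfacet
  facet normal 0.4990 0.8666 0.0000
    outer loop
      vertex 10.60 9.86 0.00
      vertex 7.04 11.91 0.00
      vertex 7.04 11.91 15.00
    endloop
  endfacet
  facet normal 0.4990 0.8666 0.0000
    outer loop
      vertex 10.60 9.86 0.00
      vertex 7.04 11.91 15.00
      vertex 10.60 9.86 15.00
    endloop
  endfacet
  facet normal -0.1731 0.9849 0.0000
    outer loop
      vertex 7.04 11.91 0.00
      vertex 3.00 11.20 0.00
      vertex 3.00 11.20 15.00
    endloop
  endfacet
  facet normal -0.1731 0.9849 0.0000
    outer loop
      vertex 7.04 11.91 0.00
      vertex 3.00 11.20 15.00
      vertex 7.04 11.91 15.00
    endloop
  endfacet
  facet normal -0.7664 0.6423 0.0000
    outer loop
      vertex 3.00 11.20 0.00
      vertex 0.36 8.05 0.00
      vertex 0.36 8.05 15.00
    endloop
  endfacet
  facet normal -0.7664 0.6423 0.0000
    outer loop
      vertex 3.00 11.20 0.00
      vertex 0.36 8.05 15.00
      vertex 3.00 11.20 15.00
    endloop
  endfacet
  facet normal -1.0000 0.0000 0.0000
    outer loop
      vertex 0.36 8.05 0.00
      vertex 0.36 3.95 0.00
      vertex 0.36 3.95 15.00
    endloop
  endfacet
  facet normal -1.0000 0.0000 0.0000
    outer loop
      vertex 0.36 8.05 0.00
      vertex 0.36 3.95 15.00
      vertex 0.36 8.05 15.00
    endloop
  endfacet
  facet normal -0.7664 -0.6423 0.0000
    outer loop
      vertex 0.36 3.95 0.00
      vertex 3.00 0.80 0.00
      vertex 3.00 0.80 15.00
    endloop
  endfacet
  facet normal -0.7664 -0.6423 0.0000
    outer loop
      vertex 0.36 3.95 0.00
      vertex 3.00 0.80 15.00
      vertex 0.36 3.95 15.00
    endloop
  endfacet
  facet normal -0.1731 -0.9849 0.0000
    outer loop
      vertex 3.00 0.80 0.00
      vertex 7.04 0.09 0.00
      vertex 7.04 0.09 15.00
    endloop
  endfacet
  facet normal -0.1731 -0.9849 0.0000
    outer loop
      vertex 3.00 0.80 0.00
      vertex 7.04 0.09 15.00
      vertex 3.00 0.80 15.00
    endloop
  endfacet
  facet normal 0.4990 -0.8666 0.0000
    outer loop
      vertex 7.04 0.09 0.00
      vertex 10.60 2.14 0.00
      vertex 10.60 2.14 15.00
    endloop
  endfacet
  facet normal 0.4990 -0.8666 0.0000
    outer loop
      vertex 7.04 0.09 0.00
      vertex 10.60 2.14 15.00
      vertex 7.04 0.09 15.00
    endloop
  endfacet
  facet normal 0.9401 -0.3410 0.0000
    outer loop
      vertex 10.60 2.14 0.00
      vertex 12.00 6.00 0.00
      vertex 12.00 6.00 15.00
    endloop
  endfacet
  facet normal 0.9401 -0.3410 0.0000
    outer loop
      vertex 10.60 2.14 0.00
      vertex 12.00 6.00 15.00
      vertex 10.60 2.14 15.00
    endloop
  endfacet
endsolid part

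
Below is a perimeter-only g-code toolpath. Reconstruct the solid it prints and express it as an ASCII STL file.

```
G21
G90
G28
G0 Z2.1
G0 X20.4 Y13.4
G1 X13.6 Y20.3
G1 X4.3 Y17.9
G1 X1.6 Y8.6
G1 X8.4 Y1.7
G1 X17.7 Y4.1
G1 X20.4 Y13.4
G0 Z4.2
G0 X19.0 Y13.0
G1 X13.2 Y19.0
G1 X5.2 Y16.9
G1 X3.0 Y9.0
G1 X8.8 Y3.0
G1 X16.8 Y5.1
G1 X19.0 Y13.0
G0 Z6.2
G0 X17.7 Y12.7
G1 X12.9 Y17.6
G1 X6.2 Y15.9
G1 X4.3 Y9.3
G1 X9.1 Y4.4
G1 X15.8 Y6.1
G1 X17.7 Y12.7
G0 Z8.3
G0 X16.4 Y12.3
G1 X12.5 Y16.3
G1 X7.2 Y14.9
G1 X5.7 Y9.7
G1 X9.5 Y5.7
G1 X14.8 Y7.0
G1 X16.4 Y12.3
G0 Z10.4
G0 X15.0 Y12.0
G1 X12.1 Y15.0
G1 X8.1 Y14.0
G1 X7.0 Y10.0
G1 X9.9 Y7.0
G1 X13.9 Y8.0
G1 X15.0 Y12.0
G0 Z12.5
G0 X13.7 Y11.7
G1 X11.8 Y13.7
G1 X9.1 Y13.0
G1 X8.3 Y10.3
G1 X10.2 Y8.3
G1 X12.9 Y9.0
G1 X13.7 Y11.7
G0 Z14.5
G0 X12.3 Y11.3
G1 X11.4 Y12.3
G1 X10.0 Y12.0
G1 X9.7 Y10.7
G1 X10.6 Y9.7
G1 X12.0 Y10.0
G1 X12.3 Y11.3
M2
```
solid part
  facet normal 0.0000 0.0000 -1.0000
    outer loop
      vertex 3.3 18.9 0.0
      vertex 14.0 21.6 0.0
      vertex 21.7 13.7 0.0
    endloop
  endfacet
  facet normal 0.0000 0.0000 -1.0000
    outer loop
      vertex 0.3 8.3 0.0
      vertex 3.3 18.9 0.0
      vertex 21.7 13.7 0.0
    endloop
  endfacet
  facet normal 0.0000 0.0000 -1.0000
    outer loop
      vertex 8.0 0.4 0.0
      vertex 0.3 8.3 0.0
      vertex 21.7 13.7 0.0
    endloop
  endfacet
  facet normal 0.0000 0.0000 -1.0000
    outer loop
      vertex 18.7 3.1 0.0
      vertex 8.0 0.4 0.0
      vertex 21.7 13.7 0.0
    endloop
  endfacet
  facet normal 0.6208 0.6051 0.4985
    outer loop
      vertex 21.7 13.7 0.0
      vertex 14.0 21.6 0.0
      vertex 11.0 11.0 16.6
    endloop
  endfacet
  facet normal -0.2121 0.8406 0.4984
    outer loop
      vertex 14.0 21.6 0.0
      vertex 3.3 18.9 0.0
      vertex 11.0 11.0 16.6
    endloop
  endfacet
  facet normal -0.8338 0.2360 0.4991
    outer loop
      vertex 3.3 18.9 0.0
      vertex 0.3 8.3 0.0
      vertex 11.0 11.0 16.6
    endloop
  endfacet
  facet normal -0.6208 -0.6051 0.4985
    outer loop
      vertex 0.3 8.3 0.0
      vertex 8.0 0.4 0.0
      vertex 11.0 11.0 16.6
    endloop
  endfacet
  facet normal 0.2121 -0.8406 0.4984
    outer loop
      vertex 8.0 0.4 0.0
      vertex 18.7 3.1 0.0
      vertex 11.0 11.0 16.6
    endloop
  endfacet
  facet normal 0.8338 -0.2360 0.4991
    outer loop
      vertex 18.7 3.1 0.0
      vertex 21.7 13.7 0.0
      vertex 11.0 11.0 16.6
    endloop
  endfacet
endsolid part

The G0 Z moves step by Δz≈2.1 mm. The G1 loops shrink linearly with z, so the solid tapers from its base footprint up to z≈16.6. Closing with a flat bottom cap and the tapered top and triangulating gives 10 facets — a regular 6-sided pyramid, base circumscribed radius ≈ 11 mm, apex at z ≈ 16.6 mm.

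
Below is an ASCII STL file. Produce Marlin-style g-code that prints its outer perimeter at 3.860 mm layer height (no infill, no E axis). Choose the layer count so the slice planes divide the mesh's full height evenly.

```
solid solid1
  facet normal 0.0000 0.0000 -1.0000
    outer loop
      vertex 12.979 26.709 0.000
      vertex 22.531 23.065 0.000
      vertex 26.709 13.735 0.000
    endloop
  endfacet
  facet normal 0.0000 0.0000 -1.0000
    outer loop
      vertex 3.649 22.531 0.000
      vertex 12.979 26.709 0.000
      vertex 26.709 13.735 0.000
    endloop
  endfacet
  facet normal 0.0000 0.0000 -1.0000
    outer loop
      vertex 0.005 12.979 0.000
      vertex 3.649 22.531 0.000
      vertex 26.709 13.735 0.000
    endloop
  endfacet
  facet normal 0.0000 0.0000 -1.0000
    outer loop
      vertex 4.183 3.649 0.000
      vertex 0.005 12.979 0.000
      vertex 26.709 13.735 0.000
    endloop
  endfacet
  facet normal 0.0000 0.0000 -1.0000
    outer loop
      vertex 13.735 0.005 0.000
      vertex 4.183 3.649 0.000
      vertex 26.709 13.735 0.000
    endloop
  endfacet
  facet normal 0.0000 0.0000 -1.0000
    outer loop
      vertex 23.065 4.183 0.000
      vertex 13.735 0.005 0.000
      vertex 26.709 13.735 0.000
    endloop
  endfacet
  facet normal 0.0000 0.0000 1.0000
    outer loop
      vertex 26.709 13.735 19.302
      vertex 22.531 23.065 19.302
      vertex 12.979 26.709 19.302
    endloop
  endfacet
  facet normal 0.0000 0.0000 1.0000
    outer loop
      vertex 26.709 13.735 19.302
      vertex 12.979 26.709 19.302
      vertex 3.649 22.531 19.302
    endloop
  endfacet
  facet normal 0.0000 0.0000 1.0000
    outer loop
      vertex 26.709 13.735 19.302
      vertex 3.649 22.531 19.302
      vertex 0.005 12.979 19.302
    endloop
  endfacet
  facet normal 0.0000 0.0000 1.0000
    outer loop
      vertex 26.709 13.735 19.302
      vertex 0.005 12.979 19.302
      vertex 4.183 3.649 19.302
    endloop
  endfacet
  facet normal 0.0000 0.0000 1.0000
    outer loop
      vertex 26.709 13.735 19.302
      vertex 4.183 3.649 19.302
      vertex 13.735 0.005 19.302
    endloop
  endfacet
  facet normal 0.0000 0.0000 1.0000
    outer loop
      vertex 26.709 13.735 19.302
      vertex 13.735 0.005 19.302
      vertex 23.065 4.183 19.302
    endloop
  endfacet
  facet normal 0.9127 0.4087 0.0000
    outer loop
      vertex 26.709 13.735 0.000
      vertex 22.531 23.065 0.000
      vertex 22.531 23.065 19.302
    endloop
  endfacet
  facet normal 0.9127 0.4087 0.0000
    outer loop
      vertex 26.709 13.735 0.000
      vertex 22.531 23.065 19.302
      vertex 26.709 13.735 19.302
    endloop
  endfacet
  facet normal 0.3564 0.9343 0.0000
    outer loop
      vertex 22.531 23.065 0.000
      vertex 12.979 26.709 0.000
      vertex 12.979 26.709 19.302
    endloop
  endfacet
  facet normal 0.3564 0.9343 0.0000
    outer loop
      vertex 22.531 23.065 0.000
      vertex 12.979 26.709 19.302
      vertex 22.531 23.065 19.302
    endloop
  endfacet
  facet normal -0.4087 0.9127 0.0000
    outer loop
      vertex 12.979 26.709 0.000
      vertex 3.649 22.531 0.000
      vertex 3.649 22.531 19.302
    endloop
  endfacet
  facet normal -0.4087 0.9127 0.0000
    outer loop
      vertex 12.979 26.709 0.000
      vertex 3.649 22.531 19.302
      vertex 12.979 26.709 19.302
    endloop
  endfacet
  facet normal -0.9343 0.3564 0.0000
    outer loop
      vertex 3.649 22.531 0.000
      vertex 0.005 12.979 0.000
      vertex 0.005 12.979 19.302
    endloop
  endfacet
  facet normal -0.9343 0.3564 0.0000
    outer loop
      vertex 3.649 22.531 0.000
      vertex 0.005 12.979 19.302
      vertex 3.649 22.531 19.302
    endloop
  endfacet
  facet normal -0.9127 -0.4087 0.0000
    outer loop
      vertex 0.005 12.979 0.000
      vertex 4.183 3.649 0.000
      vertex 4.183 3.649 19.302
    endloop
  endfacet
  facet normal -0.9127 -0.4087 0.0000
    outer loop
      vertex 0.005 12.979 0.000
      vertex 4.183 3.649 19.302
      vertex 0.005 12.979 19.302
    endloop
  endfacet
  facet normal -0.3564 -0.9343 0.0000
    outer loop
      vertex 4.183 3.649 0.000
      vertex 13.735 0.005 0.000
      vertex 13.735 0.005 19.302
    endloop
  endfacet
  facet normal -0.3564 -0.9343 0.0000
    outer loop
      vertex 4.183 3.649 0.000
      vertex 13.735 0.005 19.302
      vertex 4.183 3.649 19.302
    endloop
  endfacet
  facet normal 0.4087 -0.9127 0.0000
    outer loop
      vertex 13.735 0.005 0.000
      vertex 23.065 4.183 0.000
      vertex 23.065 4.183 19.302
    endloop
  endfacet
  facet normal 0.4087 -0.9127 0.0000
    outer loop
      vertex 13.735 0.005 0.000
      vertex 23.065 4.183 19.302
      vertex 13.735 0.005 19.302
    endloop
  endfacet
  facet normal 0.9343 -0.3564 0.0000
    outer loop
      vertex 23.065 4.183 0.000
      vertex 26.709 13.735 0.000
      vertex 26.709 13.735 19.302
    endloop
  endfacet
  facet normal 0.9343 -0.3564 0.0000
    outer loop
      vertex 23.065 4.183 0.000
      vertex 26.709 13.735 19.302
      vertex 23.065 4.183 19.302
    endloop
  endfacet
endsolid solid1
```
; perimeter-only toolpath
G21 ; units = mm
G90 ; absolute positioning
G28 ; home
; layer 1
G0 Z3.860
G0 X26.709 Y13.735
G1 X22.531 Y23.065
G1 X12.979 Y26.709
G1 X3.649 Y22.531
G1 X0.005 Y12.979
G1 X4.183 Y3.649
G1 X13.735 Y0.005
G1 X23.065 Y4.183
G1 X26.709 Y13.735
; layer 2
G0 Z7.721
G0 X26.709 Y13.735
G1 X22.531 Y23.065
G1 X12.979 Y26.709
G1 X3.649 Y22.531
G1 X0.005 Y12.979
G1 X4.183 Y3.649
G1 X13.735 Y0.005
G1 X23.065 Y4.183
G1 X26.709 Y13.735
; layer 3
G0 Z11.581
G0 X26.709 Y13.735
G1 X22.531 Y23.065
G1 X12.979 Y26.709
G1 X3.649 Y22.531
G1 X0.005 Y12.979
G1 X4.183 Y3.649
G1 X13.735 Y0.005
G1 X23.065 Y4.183
G1 X26.709 Y13.735
; layer 4
G0 Z15.442
G0 X26.709 Y13.735
G1 X22.531 Y23.065
G1 X12.979 Y26.709
G1 X3.649 Y22.531
G1 X0.005 Y12.979
G1 X4.183 Y3.649
G1 X13.735 Y0.005
G1 X23.065 Y4.183
G1 X26.709 Y13.735
; layer 5
G0 Z19.302
G0 X26.709 Y13.735
G1 X22.531 Y23.065
G1 X12.979 Y26.709
G1 X3.649 Y22.531
G1 X0.005 Y12.979
G1 X4.183 Y3.649
G1 X13.735 Y0.005
G1 X23.065 Y4.183
G1 X26.709 Y13.735
M2 ; end

The solid is a regular 8-sided prism (a cylinder approximated with 8 flat sides), circumscribed radius ≈ 13.4 mm, height ≈ 19.3 mm. Slicing at Δz = 3.860 mm — 5 equal slices spanning the solid's height, so layer i sits at z = i·h/5 — gives 5 non-empty perimeters. Each is a 8-segment closed polygon; G0 lifts to the layer z and rapids to the start vertex, then G1 traces the edges.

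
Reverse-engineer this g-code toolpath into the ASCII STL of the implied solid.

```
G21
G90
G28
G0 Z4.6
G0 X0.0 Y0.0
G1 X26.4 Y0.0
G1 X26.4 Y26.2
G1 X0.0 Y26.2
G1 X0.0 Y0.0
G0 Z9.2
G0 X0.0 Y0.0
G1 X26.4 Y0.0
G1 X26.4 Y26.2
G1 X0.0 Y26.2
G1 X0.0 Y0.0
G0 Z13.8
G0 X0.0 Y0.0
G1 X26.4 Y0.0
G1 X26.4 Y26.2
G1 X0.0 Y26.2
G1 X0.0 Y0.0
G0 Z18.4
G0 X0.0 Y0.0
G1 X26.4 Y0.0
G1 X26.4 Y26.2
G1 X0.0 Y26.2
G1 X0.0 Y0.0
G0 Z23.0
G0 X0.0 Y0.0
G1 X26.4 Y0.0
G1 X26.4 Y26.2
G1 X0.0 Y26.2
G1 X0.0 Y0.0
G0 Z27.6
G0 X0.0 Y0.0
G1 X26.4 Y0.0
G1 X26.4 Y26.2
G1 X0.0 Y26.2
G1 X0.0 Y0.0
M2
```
solid part
  facet normal 0.0000 0.0000 -1.0000
    outer loop
      vertex 26.4 26.2 0.0
      vertex 26.4 0.0 0.0
      vertex 0.0 0.0 0.0
    endloop
  endfacet
  facet normal 0.0000 0.0000 -1.0000
    outer loop
      vertex 0.0 26.2 0.0
      vertex 26.4 26.2 0.0
      vertex 0.0 0.0 0.0
    endloop
  endfacet
  facet normal 0.0000 0.0000 1.0000
    outer loop
      vertex 0.0 0.0 27.6
      vertex 26.4 0.0 27.6
      vertex 26.4 26.2 27.6
    endloop
  endfacet
  facet normal 0.0000 0.0000 1.0000
    outer loop
      vertex 0.0 0.0 27.6
      vertex 26.4 26.2 27.6
      vertex 0.0 26.2 27.6
    endloop
  endfacet
  facet normal 0.0000 -1.0000 0.0000
    outer loop
      vertex 0.0 0.0 0.0
      vertex 26.4 0.0 0.0
      vertex 26.4 0.0 27.6
    endloop
  endfacet
  facet normal 0.0000 -1.0000 0.0000
    outer loop
      vertex 0.0 0.0 0.0
      vertex 26.4 0.0 27.6
      vertex 0.0 0.0 27.6
    endloop
  endfacet
  facet normal 0.0000 1.0000 0.0000
    outer loop
      vertex 26.4 26.2 27.6
      vertex 26.4 26.2 0.0
      vertex 0.0 26.2 0.0
    endloop
  endfacet
  facet normal 0.0000 1.0000 0.0000
    outer loop
      vertex 0.0 26.2 27.6
      vertex 26.4 26.2 27.6
      vertex 0.0 26.2 0.0
    endloop
  endfacet
  facet normal -1.0000 0.0000 0.0000
    outer loop
      vertex 0.0 26.2 27.6
      vertex 0.0 26.2 0.0
      vertex 0.0 0.0 0.0
    endloop
  endfacet
  facet normal -1.0000 0.0000 0.0000
    outer loop
      vertex 0.0 0.0 27.6
      vertex 0.0 26.2 27.6
      vertex 0.0 0.0 0.0
    endloop
  endfacet
  facet normal 1.0000 0.0000 0.0000
    outer loop
      vertex 26.4 0.0 0.0
      vertex 26.4 26.2 0.0
      vertex 26.4 26.2 27.6
    endloop
  endfacet
  facet normal 1.0000 0.0000 0.0000
    outer loop
      vertex 26.4 0.0 0.0
      vertex 26.4 26.2 27.6
      vertex 26.4 0.0 27.6
    endloop
  endfacet
endsolid part

The G0 Z moves step by Δz≈4.6 mm. Every layer's G1 loop is the same polygon, so the solid is a straight extrusion of it from z=0 to z≈27.6. Closing with flat bottom and top caps and triangulating gives 12 facets — a rectangular box, roughly 26.4 × 26.2 mm footprint and 27.6 mm tall.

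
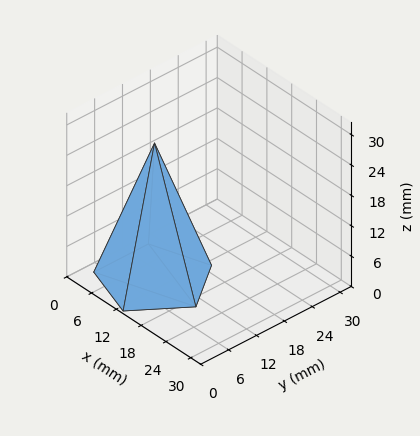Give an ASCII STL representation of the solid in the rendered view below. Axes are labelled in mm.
Reading the render: the shape is a regular 5-sided pyramid, base circumscribed radius ≈ 10 mm, apex at z ≈ 27 mm (dimensions read to the nearest mm from the axis ticks). For the STL, each face is triangulated and given an outward normal.

solid part
  facet normal 0.0000 0.0000 -1.0000
    outer loop
      vertex 1.910 15.878 0.000
      vertex 13.090 19.511 0.000
      vertex 20.000 10.000 0.000
    endloop
  endfacet
  facet normal 0.0000 0.0000 -1.0000
    outer loop
      vertex 1.910 4.122 0.000
      vertex 1.910 15.878 0.000
      vertex 20.000 10.000 0.000
    endloop
  endfacet
  facet normal 0.0000 0.0000 -1.0000
    outer loop
      vertex 13.090 0.489 0.000
      vertex 1.910 4.122 0.000
      vertex 20.000 10.000 0.000
    endloop
  endfacet
  facet normal 0.7750 0.5630 0.2870
    outer loop
      vertex 20.000 10.000 0.000
      vertex 13.090 19.511 0.000
      vertex 10.000 10.000 27.000
    endloop
  endfacet
  facet normal -0.2960 0.9110 0.2870
    outer loop
      vertex 13.090 19.511 0.000
      vertex 1.910 15.878 0.000
      vertex 10.000 10.000 27.000
    endloop
  endfacet
  facet normal -0.9579 0.0000 0.2870
    outer loop
      vertex 1.910 15.878 0.000
      vertex 1.910 4.122 0.000
      vertex 10.000 10.000 27.000
    endloop
  endfacet
  facet normal -0.2960 -0.9110 0.2870
    outer loop
      vertex 1.910 4.122 0.000
      vertex 13.090 0.489 0.000
      vertex 10.000 10.000 27.000
    endloop
  endfacet
  facet normal 0.7750 -0.5630 0.2870
    outer loop
      vertex 13.090 0.489 0.000
      vertex 20.000 10.000 0.000
      vertex 10.000 10.000 27.000
    endloop
  endfacet
endsolid part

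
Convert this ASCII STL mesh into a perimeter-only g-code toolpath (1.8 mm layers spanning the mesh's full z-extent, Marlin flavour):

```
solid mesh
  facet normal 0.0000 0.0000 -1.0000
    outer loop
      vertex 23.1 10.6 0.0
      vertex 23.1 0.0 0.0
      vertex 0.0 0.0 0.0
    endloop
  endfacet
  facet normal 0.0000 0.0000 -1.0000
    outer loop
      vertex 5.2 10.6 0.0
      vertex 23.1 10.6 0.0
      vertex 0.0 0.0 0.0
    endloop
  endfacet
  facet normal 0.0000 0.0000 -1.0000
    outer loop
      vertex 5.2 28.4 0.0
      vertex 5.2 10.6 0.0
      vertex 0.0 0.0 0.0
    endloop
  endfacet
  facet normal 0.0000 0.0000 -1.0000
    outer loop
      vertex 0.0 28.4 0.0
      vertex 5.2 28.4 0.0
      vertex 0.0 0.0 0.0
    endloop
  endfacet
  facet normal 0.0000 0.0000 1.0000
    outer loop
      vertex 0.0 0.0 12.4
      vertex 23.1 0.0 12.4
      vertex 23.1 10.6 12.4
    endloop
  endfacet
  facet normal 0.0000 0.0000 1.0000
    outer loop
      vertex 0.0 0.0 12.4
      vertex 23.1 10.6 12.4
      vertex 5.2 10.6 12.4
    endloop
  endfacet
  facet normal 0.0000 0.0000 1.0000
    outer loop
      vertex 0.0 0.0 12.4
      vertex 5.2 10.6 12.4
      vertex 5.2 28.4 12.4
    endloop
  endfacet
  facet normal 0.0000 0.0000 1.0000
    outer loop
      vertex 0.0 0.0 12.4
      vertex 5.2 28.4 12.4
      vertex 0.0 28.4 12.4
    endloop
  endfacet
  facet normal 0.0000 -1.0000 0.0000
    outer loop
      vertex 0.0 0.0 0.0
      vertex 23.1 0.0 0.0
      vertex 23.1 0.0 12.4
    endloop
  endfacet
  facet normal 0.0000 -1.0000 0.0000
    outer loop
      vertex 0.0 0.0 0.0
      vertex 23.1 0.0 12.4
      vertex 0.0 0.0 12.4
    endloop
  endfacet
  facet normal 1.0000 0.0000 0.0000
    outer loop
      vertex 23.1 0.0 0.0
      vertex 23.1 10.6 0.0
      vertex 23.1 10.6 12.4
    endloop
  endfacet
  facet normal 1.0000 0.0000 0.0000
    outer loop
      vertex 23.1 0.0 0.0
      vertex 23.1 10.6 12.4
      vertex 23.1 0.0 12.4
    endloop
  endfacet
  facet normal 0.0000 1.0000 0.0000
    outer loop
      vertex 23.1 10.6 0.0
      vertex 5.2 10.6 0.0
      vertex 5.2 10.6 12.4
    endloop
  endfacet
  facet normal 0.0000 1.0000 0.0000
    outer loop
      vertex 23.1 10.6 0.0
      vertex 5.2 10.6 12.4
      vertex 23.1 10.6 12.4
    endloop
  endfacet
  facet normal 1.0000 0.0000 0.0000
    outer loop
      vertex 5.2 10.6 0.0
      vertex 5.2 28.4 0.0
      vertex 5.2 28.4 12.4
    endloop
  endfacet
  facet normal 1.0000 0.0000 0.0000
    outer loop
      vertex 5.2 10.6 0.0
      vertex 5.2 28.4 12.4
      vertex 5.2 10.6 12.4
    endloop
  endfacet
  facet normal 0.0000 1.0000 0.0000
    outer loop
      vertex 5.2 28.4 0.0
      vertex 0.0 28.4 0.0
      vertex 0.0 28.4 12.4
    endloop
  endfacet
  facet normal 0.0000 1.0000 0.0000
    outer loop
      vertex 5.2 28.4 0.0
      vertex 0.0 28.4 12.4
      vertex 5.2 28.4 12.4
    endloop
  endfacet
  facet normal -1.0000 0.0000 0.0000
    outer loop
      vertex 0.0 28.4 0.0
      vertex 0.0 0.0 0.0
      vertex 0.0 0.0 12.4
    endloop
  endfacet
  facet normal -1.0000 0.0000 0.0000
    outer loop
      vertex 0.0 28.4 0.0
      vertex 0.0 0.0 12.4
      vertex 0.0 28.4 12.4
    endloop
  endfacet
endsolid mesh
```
; perimeter-only toolpath
G21 ; units = mm
G90 ; absolute positioning
G28 ; home
; layer 1
G0 Z1.8
G0 X0.0 Y0.0
G1 X23.1 Y0.0
G1 X23.1 Y10.6
G1 X5.2 Y10.6
G1 X5.2 Y28.4
G1 X0.0 Y28.4
G1 X0.0 Y0.0
; layer 2
G0 Z3.5
G0 X0.0 Y0.0
G1 X23.1 Y0.0
G1 X23.1 Y10.6
G1 X5.2 Y10.6
G1 X5.2 Y28.4
G1 X0.0 Y28.4
G1 X0.0 Y0.0
; layer 3
G0 Z5.3
G0 X0.0 Y0.0
G1 X23.1 Y0.0
G1 X23.1 Y10.6
G1 X5.2 Y10.6
G1 X5.2 Y28.4
G1 X0.0 Y28.4
G1 X0.0 Y0.0
; layer 4
G0 Z7.1
G0 X0.0 Y0.0
G1 X23.1 Y0.0
G1 X23.1 Y10.6
G1 X5.2 Y10.6
G1 X5.2 Y28.4
G1 X0.0 Y28.4
G1 X0.0 Y0.0
; layer 5
G0 Z8.9
G0 X0.0 Y0.0
G1 X23.1 Y0.0
G1 X23.1 Y10.6
G1 X5.2 Y10.6
G1 X5.2 Y28.4
G1 X0.0 Y28.4
G1 X0.0 Y0.0
; layer 6
G0 Z10.6
G0 X0.0 Y0.0
G1 X23.1 Y0.0
G1 X23.1 Y10.6
G1 X5.2 Y10.6
G1 X5.2 Y28.4
G1 X0.0 Y28.4
G1 X0.0 Y0.0
; layer 7
G0 Z12.4
G0 X0.0 Y0.0
G1 X23.1 Y0.0
G1 X23.1 Y10.6
G1 X5.2 Y10.6
G1 X5.2 Y28.4
G1 X0.0 Y28.4
G1 X0.0 Y0.0
M2 ; end

The solid is an L-shaped prism: outer 23.1 × 28.4 mm, arm thicknesses ≈ 10.6 mm (horizontal) and 5.2 mm (vertical), extruded 12.4 mm in z. Slicing at Δz = 1.8 mm — 7 equal slices spanning the solid's height, so layer i sits at z = i·h/7 — gives 7 non-empty perimeters. Each is a 6-segment closed polygon; G0 lifts to the layer z and rapids to the start vertex, then G1 traces the edges.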